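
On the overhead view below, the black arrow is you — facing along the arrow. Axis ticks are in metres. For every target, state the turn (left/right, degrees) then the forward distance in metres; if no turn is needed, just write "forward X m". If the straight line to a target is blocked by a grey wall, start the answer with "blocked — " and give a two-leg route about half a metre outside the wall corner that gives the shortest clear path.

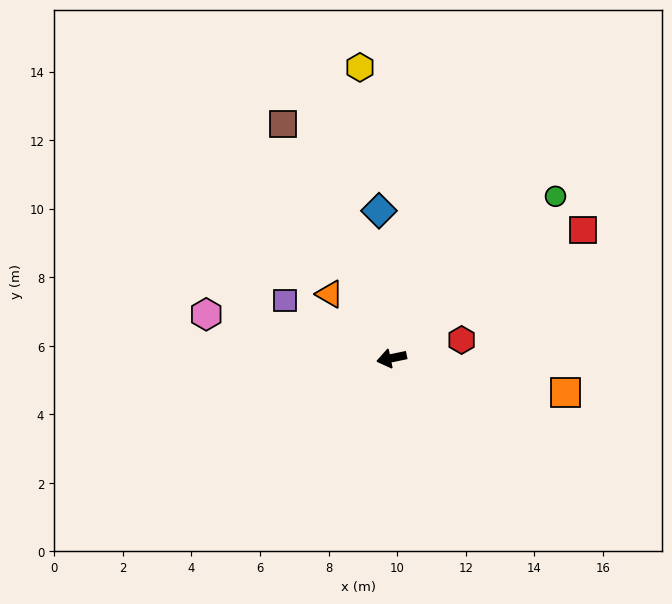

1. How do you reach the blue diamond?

turn right 97°, forward 4.3 m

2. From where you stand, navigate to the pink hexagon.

turn right 25°, forward 5.6 m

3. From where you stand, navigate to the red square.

turn right 158°, forward 6.7 m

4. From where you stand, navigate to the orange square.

turn left 157°, forward 5.2 m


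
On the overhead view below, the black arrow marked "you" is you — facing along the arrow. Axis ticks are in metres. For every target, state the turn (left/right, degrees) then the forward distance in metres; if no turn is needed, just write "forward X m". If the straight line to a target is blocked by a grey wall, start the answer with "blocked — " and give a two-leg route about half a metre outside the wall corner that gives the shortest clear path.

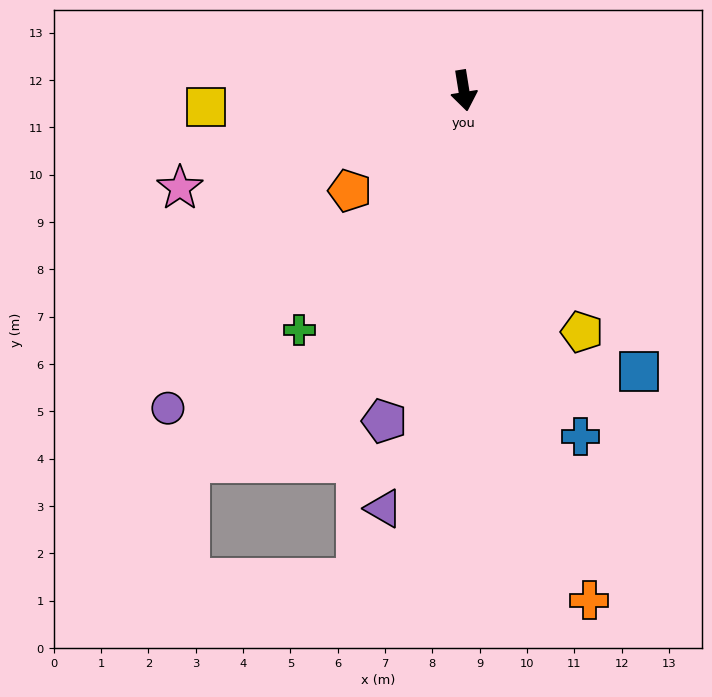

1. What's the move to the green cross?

turn right 44°, forward 6.1 m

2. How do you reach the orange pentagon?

turn right 58°, forward 3.2 m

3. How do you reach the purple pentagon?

turn right 23°, forward 7.2 m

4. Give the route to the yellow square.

turn right 95°, forward 5.5 m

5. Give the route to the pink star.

turn right 80°, forward 6.3 m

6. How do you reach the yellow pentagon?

turn left 17°, forward 5.7 m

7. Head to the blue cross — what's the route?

turn left 10°, forward 7.7 m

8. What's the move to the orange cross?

turn left 5°, forward 11.1 m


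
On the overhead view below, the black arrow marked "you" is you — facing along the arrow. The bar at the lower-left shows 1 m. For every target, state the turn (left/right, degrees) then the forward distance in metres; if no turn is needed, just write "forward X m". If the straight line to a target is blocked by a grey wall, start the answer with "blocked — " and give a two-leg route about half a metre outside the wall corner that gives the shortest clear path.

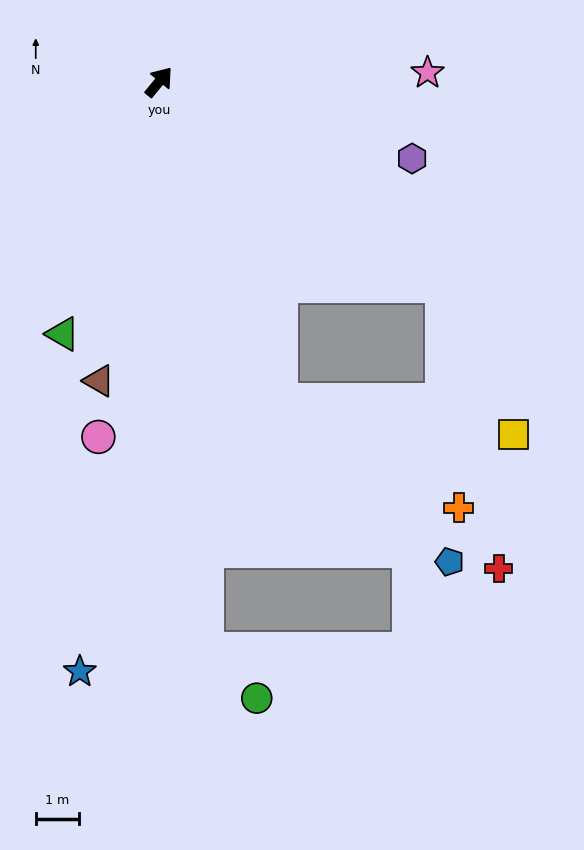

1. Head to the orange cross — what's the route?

blocked — turn right 120°, forward 8.0 m, then turn left 39°, forward 4.9 m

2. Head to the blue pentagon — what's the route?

blocked — turn right 120°, forward 8.0 m, then turn left 26°, forward 5.5 m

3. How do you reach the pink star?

turn right 49°, forward 6.3 m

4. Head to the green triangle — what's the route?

turn right 161°, forward 6.3 m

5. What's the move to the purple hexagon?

turn right 67°, forward 6.2 m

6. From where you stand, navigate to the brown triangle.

turn right 152°, forward 7.1 m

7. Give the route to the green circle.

blocked — turn right 136°, forward 13.3 m, then turn left 43°, forward 1.6 m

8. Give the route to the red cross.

blocked — turn right 120°, forward 8.0 m, then turn left 32°, forward 6.4 m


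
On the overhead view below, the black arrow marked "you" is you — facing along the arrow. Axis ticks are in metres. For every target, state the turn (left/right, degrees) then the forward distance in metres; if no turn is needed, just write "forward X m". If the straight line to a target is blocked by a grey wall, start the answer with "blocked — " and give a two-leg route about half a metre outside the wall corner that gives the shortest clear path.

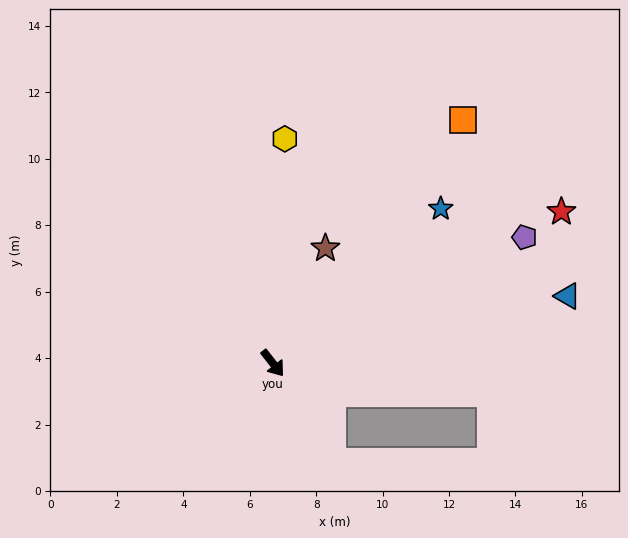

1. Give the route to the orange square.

turn left 104°, forward 9.3 m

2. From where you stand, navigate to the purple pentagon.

turn left 79°, forward 8.5 m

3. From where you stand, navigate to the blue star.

turn left 95°, forward 6.9 m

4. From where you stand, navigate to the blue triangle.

turn left 65°, forward 9.1 m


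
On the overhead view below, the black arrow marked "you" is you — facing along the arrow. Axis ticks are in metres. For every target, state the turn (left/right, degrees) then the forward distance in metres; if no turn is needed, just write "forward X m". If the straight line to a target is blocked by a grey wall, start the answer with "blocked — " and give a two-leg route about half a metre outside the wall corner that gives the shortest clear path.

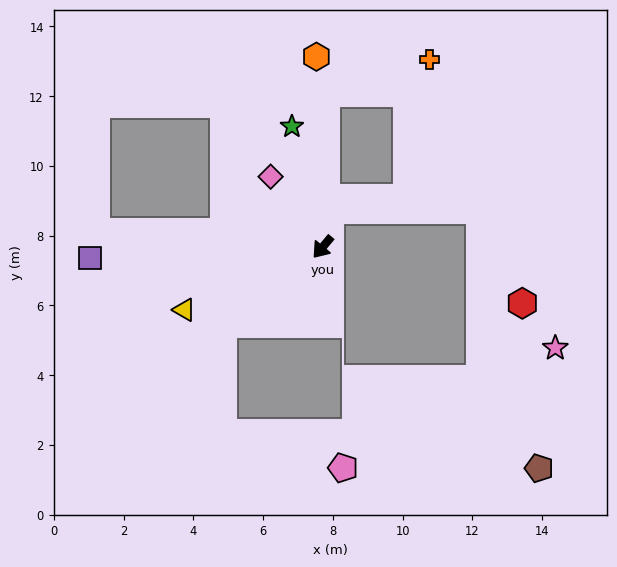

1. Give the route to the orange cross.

blocked — turn right 141°, forward 4.4 m, then turn right 71°, forward 3.1 m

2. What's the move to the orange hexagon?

turn right 138°, forward 5.5 m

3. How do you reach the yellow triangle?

turn right 26°, forward 4.4 m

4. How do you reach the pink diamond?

turn right 104°, forward 2.5 m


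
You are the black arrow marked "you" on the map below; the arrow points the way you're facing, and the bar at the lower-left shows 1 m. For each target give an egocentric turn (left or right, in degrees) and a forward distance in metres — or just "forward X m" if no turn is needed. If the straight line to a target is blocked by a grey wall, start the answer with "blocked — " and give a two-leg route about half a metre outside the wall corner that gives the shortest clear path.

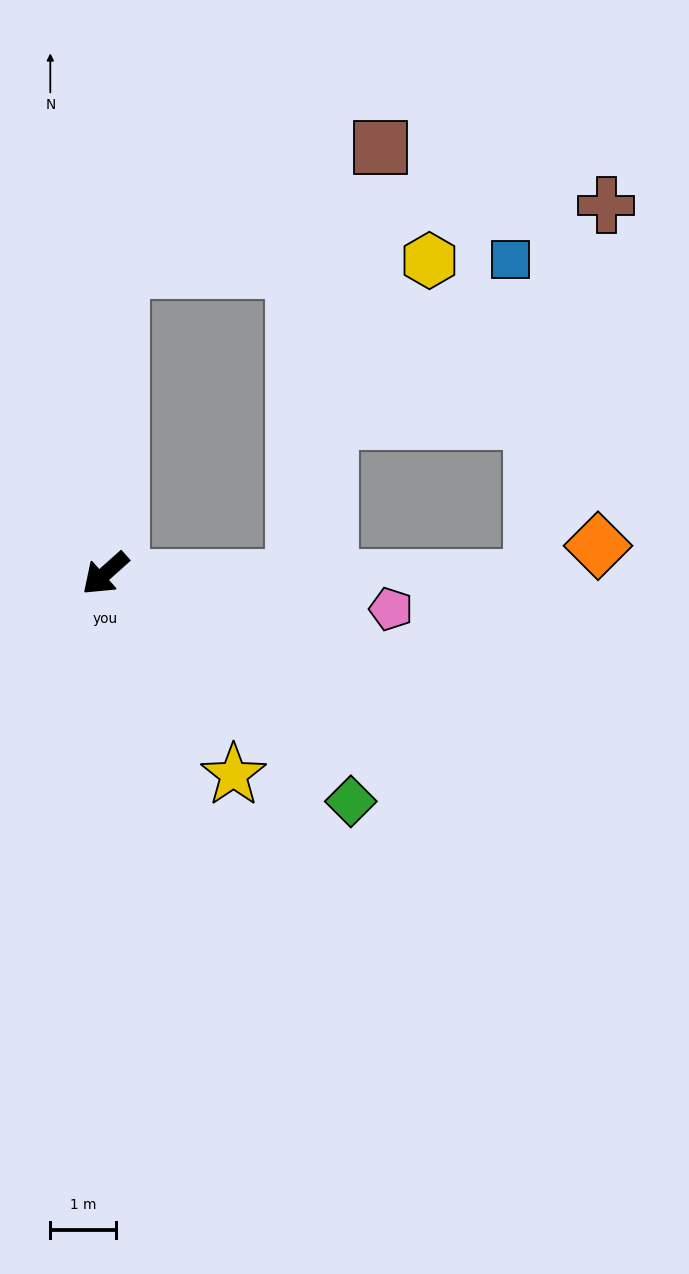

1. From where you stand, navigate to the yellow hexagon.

blocked — turn right 135°, forward 4.6 m, then turn right 85°, forward 4.7 m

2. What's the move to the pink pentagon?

turn left 131°, forward 4.4 m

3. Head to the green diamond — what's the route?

turn left 95°, forward 5.1 m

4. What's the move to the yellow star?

turn left 81°, forward 3.6 m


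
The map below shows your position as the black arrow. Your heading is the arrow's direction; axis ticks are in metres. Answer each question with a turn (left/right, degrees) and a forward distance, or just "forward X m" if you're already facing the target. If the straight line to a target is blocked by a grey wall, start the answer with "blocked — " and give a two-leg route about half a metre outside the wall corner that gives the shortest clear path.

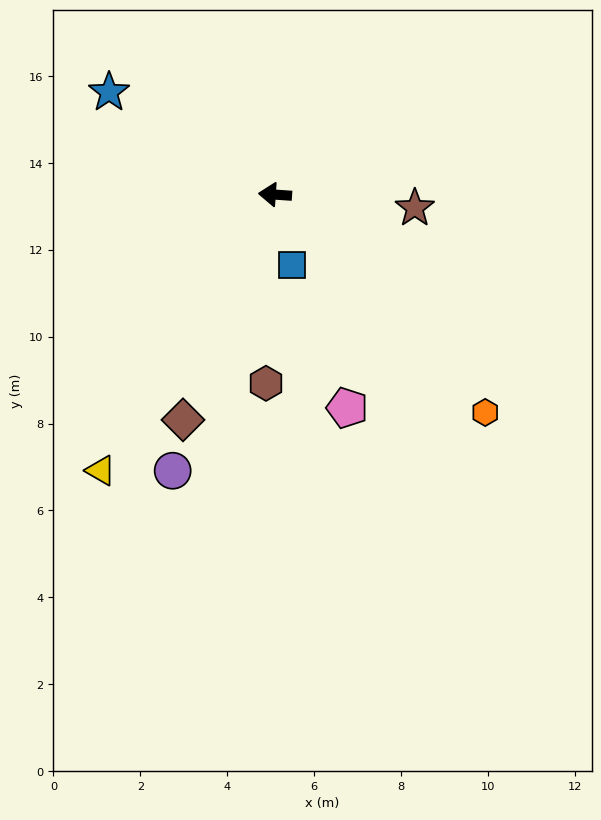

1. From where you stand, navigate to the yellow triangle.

turn left 62°, forward 7.5 m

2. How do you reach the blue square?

turn left 107°, forward 1.7 m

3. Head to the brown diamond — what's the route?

turn left 72°, forward 5.6 m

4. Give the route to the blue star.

turn right 28°, forward 4.5 m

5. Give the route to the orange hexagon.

turn left 138°, forward 7.0 m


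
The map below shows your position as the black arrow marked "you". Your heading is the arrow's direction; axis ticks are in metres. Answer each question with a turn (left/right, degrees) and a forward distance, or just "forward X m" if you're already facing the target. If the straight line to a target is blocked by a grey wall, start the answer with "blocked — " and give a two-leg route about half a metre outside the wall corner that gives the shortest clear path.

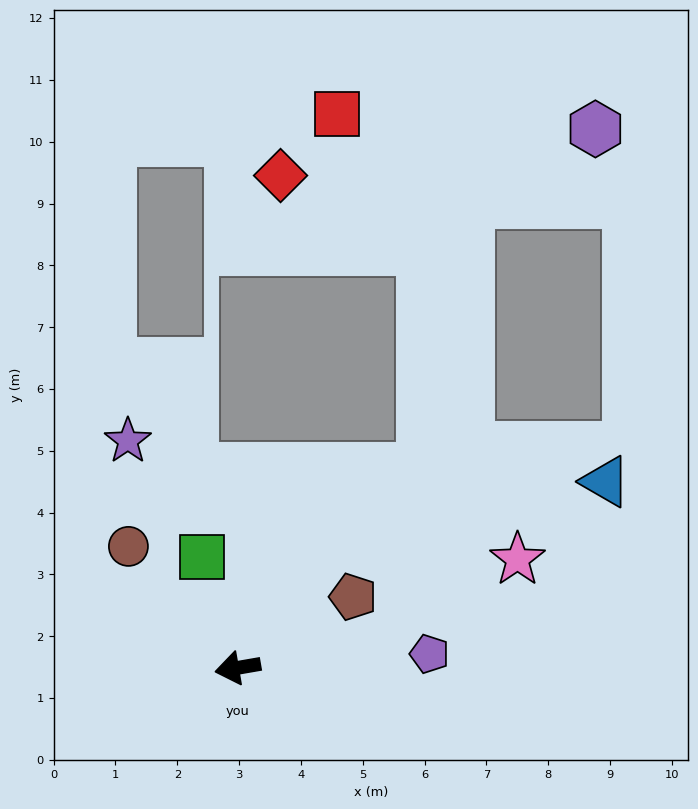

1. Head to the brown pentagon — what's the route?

turn right 158°, forward 2.2 m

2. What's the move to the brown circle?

turn right 58°, forward 2.6 m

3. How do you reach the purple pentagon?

turn left 174°, forward 3.1 m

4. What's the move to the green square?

turn right 82°, forward 1.9 m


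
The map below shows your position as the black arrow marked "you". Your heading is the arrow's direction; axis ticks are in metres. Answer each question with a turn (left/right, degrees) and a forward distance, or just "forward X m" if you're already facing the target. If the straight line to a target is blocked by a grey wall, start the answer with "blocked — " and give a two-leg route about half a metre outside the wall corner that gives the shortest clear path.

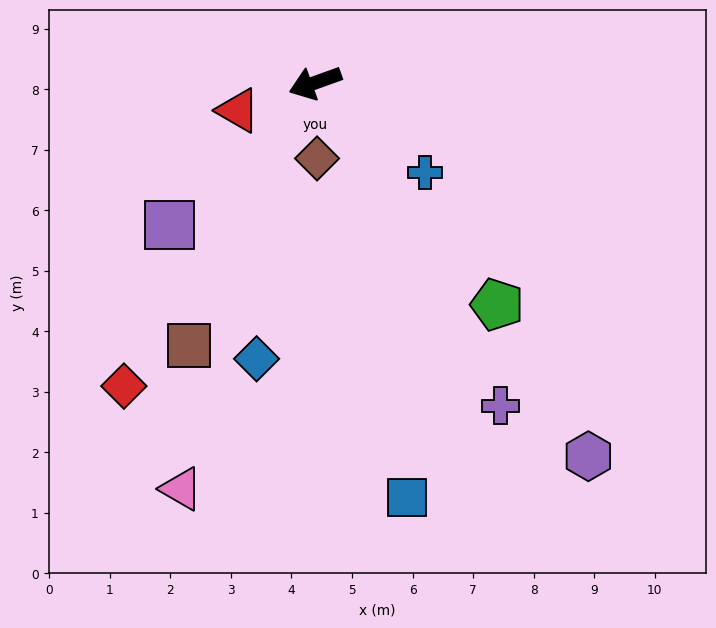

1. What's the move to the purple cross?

turn left 100°, forward 6.2 m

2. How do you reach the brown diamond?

turn left 72°, forward 1.3 m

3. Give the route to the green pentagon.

turn left 110°, forward 4.7 m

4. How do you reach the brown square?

turn left 45°, forward 4.8 m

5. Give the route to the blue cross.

turn left 121°, forward 2.3 m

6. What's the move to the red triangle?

forward 1.4 m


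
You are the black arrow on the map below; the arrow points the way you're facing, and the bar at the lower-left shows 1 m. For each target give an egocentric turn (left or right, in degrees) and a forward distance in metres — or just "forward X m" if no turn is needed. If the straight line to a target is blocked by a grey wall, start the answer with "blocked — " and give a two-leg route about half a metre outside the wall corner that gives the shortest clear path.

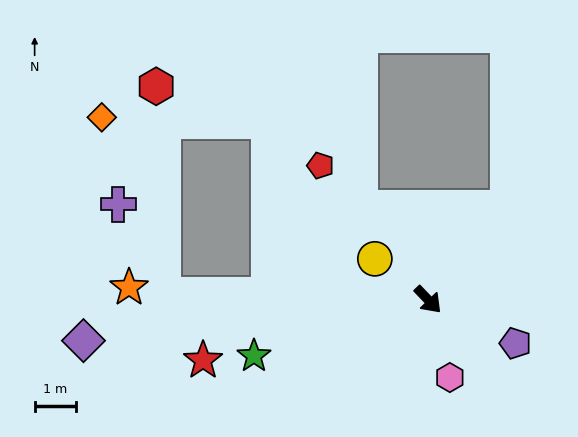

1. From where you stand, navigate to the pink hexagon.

turn right 28°, forward 2.0 m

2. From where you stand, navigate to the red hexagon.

blocked — turn right 135°, forward 6.5 m, then turn right 87°, forward 5.1 m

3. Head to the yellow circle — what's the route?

turn right 171°, forward 1.6 m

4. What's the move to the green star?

turn right 116°, forward 4.5 m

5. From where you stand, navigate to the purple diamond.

turn right 127°, forward 8.5 m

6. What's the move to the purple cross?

blocked — turn right 135°, forward 6.5 m, then turn right 62°, forward 2.5 m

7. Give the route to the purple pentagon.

turn left 20°, forward 2.4 m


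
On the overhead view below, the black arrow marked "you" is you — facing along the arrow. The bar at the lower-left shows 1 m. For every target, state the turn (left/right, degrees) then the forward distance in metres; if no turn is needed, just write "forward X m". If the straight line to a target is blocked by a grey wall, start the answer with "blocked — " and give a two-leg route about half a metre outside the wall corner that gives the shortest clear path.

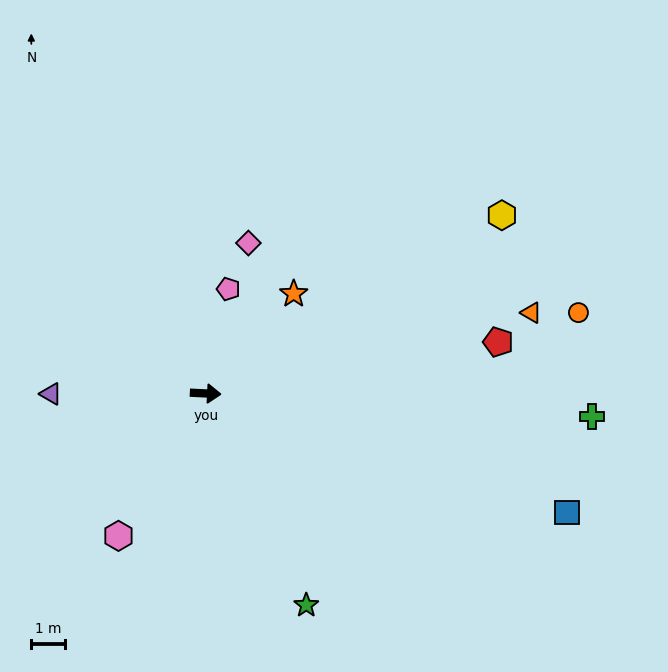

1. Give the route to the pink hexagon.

turn right 119°, forward 4.9 m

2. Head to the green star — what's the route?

turn right 62°, forward 6.9 m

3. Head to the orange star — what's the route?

turn left 51°, forward 3.9 m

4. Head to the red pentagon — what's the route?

turn left 13°, forward 8.7 m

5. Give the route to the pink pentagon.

turn left 81°, forward 3.1 m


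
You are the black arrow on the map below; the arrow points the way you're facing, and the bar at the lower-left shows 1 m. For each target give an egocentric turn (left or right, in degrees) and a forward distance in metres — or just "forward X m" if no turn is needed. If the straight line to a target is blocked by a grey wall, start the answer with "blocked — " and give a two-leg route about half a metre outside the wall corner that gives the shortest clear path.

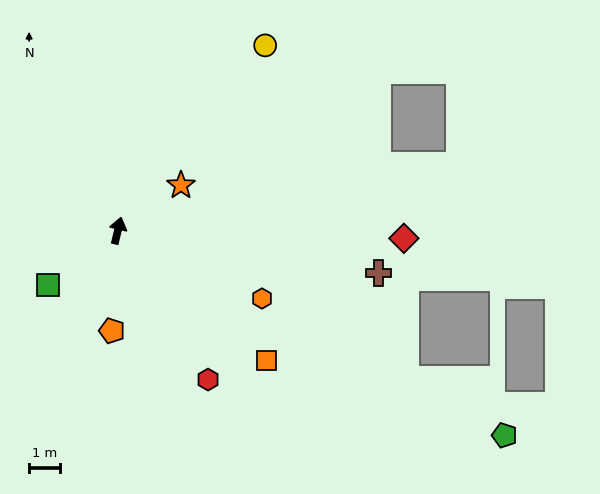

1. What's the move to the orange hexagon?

turn right 102°, forward 5.1 m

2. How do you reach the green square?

turn left 141°, forward 2.9 m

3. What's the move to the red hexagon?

turn right 135°, forward 5.6 m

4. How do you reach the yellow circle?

turn right 25°, forward 7.6 m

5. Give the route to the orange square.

turn right 118°, forward 6.3 m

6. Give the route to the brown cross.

turn right 86°, forward 8.5 m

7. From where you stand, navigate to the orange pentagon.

turn right 170°, forward 3.2 m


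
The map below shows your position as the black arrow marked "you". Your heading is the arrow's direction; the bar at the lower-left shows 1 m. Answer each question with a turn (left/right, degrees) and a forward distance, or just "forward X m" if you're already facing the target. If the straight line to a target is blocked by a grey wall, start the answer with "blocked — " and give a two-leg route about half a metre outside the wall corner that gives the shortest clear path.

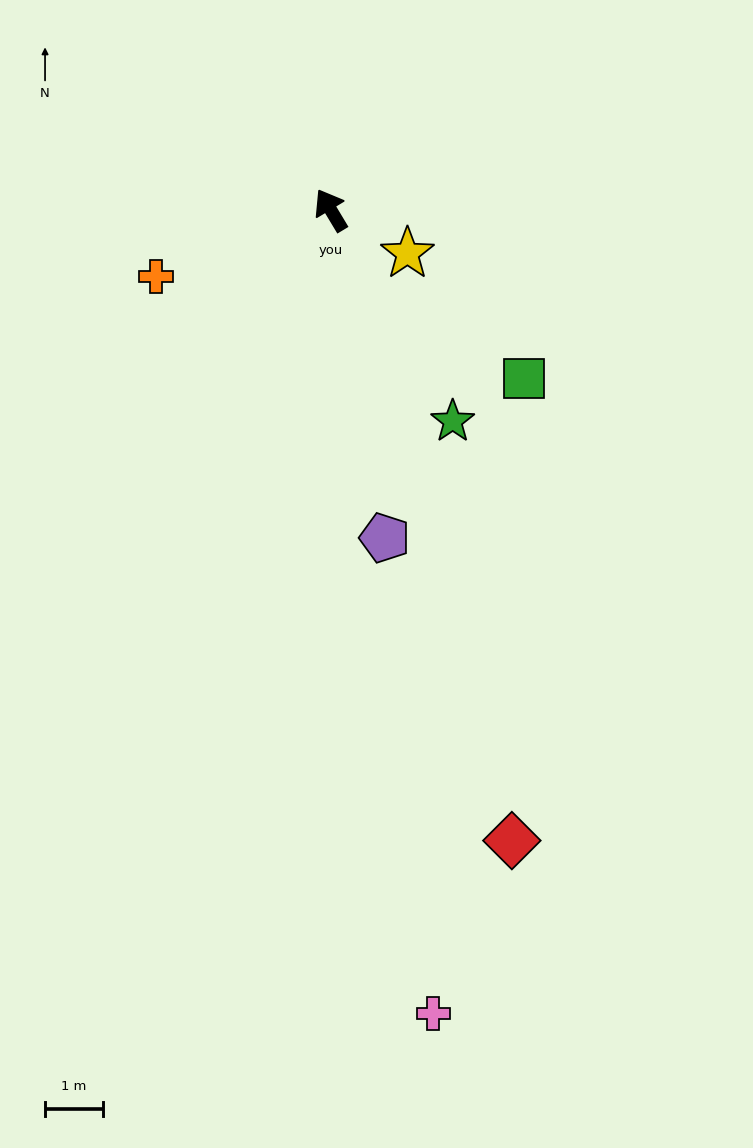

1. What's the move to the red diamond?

turn left 165°, forward 11.4 m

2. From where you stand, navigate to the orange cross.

turn left 80°, forward 3.2 m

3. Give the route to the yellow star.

turn right 151°, forward 1.5 m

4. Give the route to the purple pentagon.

turn left 158°, forward 5.8 m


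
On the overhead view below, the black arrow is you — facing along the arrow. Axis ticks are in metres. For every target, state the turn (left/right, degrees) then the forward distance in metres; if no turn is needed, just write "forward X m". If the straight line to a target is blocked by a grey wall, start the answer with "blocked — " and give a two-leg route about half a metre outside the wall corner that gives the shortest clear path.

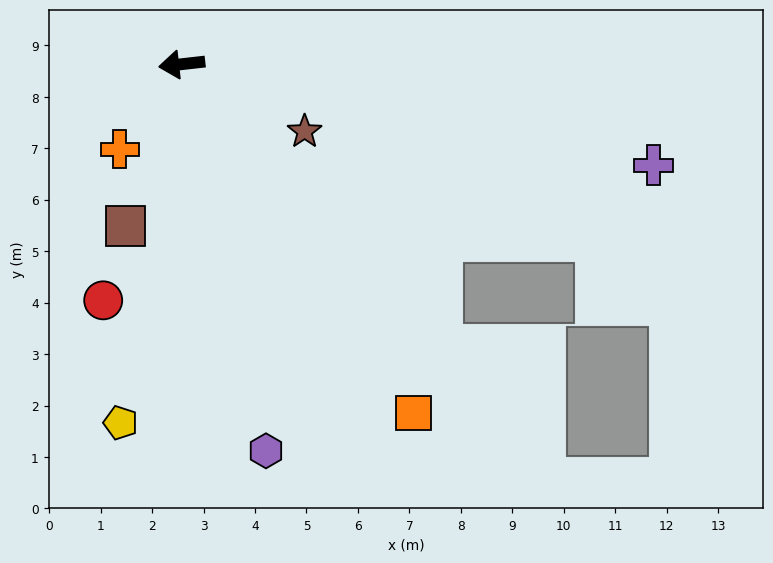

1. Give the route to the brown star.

turn left 145°, forward 2.7 m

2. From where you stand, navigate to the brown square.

turn left 64°, forward 3.3 m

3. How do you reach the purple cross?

turn left 161°, forward 9.4 m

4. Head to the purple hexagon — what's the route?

turn left 96°, forward 7.7 m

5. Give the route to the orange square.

turn left 117°, forward 8.1 m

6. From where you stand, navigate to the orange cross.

turn left 48°, forward 2.0 m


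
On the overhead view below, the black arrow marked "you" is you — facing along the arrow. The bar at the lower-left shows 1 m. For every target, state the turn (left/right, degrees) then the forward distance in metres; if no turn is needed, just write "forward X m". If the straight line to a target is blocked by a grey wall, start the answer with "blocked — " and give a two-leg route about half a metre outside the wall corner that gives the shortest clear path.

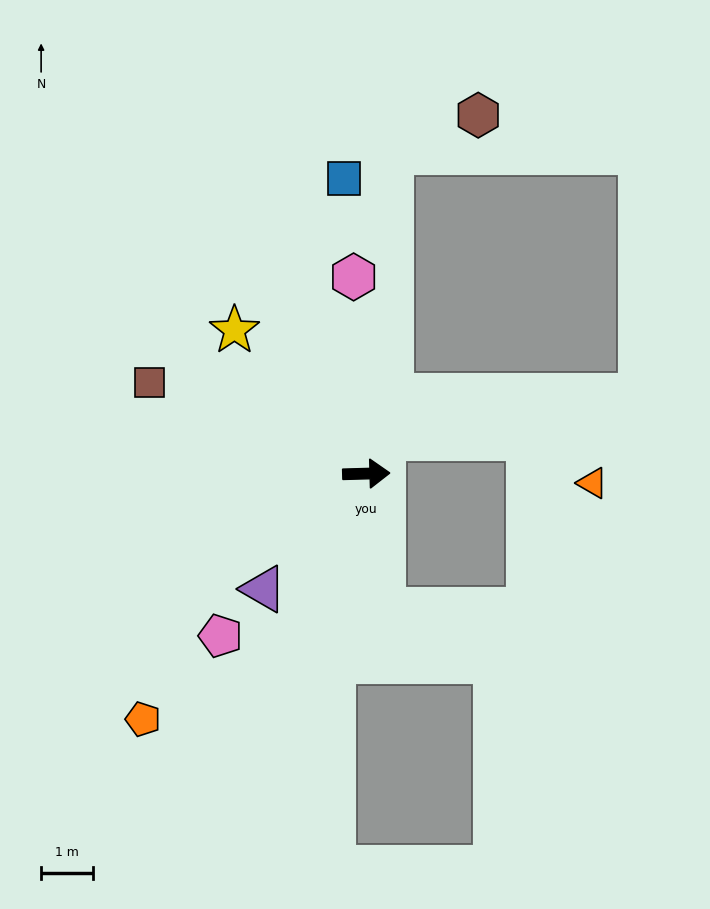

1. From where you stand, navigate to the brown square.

turn left 156°, forward 4.5 m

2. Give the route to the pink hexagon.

turn left 92°, forward 3.8 m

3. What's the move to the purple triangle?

turn right 133°, forward 3.0 m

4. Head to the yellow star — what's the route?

turn left 131°, forward 3.7 m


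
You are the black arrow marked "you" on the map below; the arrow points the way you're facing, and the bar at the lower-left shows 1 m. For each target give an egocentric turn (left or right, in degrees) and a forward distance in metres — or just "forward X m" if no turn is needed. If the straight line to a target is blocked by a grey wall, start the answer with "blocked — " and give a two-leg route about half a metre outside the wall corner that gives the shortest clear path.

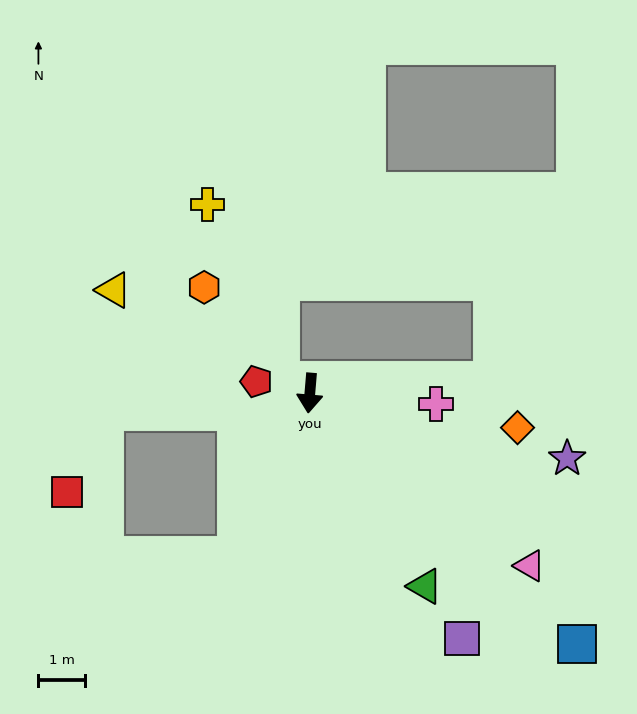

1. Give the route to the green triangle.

turn left 36°, forward 4.9 m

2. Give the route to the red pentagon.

turn right 97°, forward 1.2 m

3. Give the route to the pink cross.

turn left 90°, forward 2.7 m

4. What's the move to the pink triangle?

turn left 57°, forward 6.1 m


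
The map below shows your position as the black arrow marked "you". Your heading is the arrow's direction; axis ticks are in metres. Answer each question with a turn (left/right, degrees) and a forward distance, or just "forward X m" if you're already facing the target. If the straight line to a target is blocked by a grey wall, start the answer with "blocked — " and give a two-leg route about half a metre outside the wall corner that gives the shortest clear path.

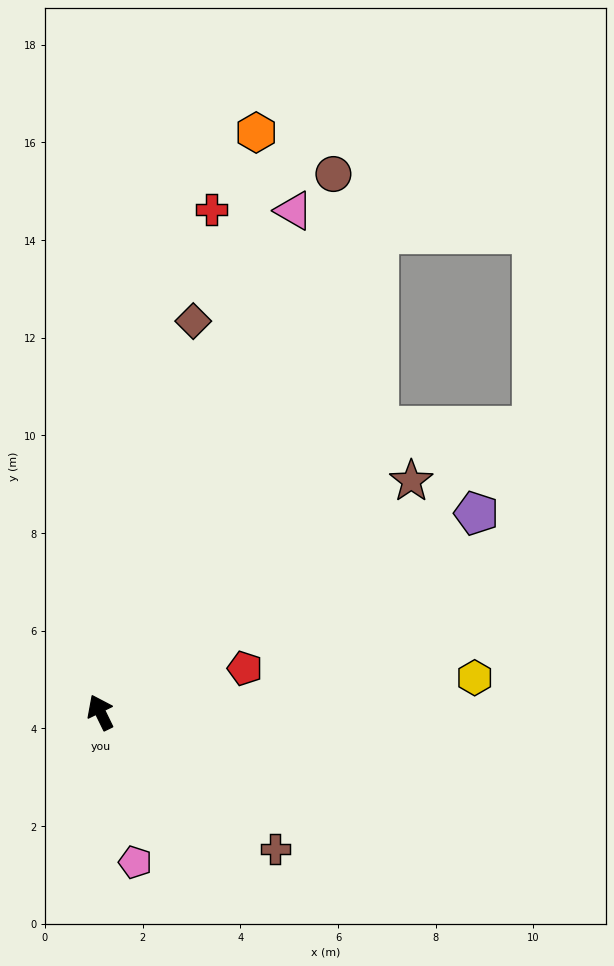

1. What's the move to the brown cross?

turn right 154°, forward 4.5 m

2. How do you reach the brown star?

turn right 79°, forward 7.9 m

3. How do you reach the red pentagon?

turn right 99°, forward 3.1 m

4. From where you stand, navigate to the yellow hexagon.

turn right 111°, forward 7.7 m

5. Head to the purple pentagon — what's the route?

turn right 88°, forward 8.7 m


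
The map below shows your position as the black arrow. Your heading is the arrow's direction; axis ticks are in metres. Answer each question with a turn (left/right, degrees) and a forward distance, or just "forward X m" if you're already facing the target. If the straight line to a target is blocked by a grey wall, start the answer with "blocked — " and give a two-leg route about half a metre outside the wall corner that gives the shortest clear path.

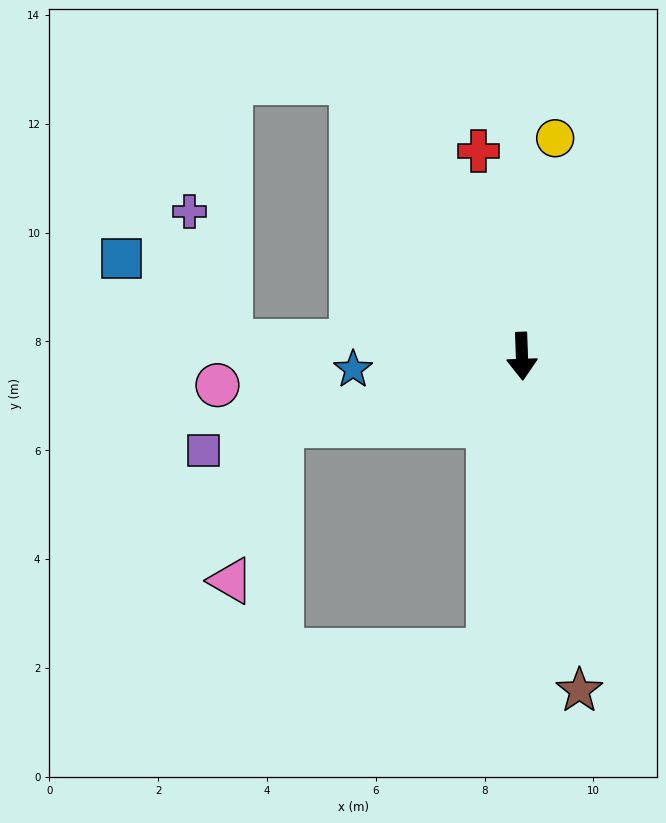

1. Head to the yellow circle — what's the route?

turn left 169°, forward 4.1 m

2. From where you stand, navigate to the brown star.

turn left 8°, forward 6.2 m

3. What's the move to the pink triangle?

blocked — turn right 76°, forward 4.6 m, then turn left 56°, forward 3.0 m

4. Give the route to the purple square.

turn right 75°, forward 6.1 m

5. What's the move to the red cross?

turn right 170°, forward 3.9 m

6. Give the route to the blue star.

turn right 88°, forward 3.1 m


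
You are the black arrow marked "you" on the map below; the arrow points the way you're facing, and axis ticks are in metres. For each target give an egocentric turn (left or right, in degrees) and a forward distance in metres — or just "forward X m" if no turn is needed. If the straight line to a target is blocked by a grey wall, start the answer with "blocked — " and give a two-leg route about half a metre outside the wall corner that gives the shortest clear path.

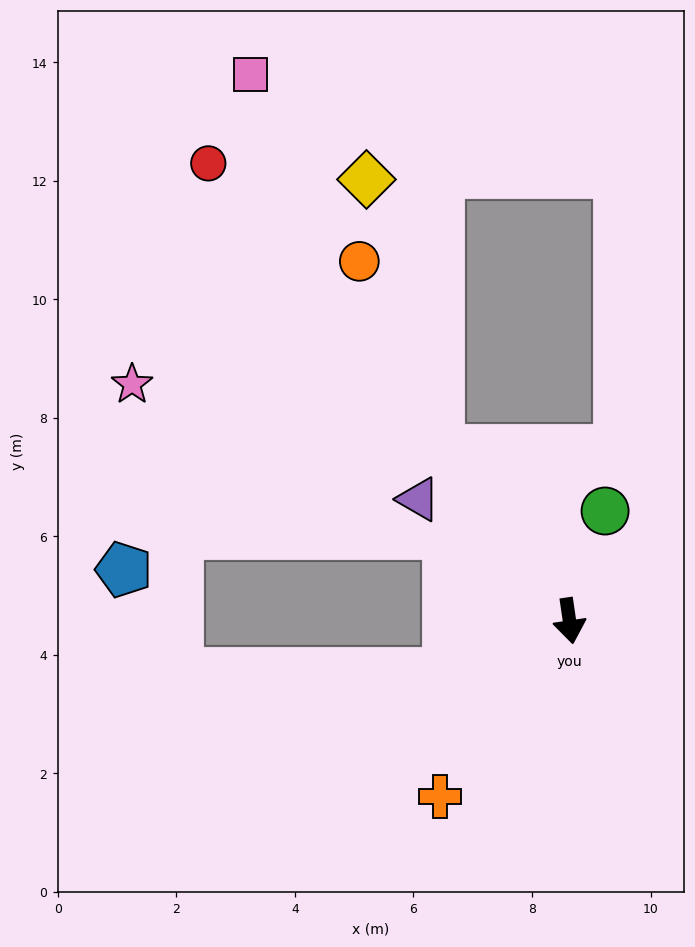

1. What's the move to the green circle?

turn left 154°, forward 1.9 m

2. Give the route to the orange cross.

turn right 45°, forward 3.7 m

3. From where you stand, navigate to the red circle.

turn right 150°, forward 9.8 m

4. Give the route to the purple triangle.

turn right 137°, forward 3.3 m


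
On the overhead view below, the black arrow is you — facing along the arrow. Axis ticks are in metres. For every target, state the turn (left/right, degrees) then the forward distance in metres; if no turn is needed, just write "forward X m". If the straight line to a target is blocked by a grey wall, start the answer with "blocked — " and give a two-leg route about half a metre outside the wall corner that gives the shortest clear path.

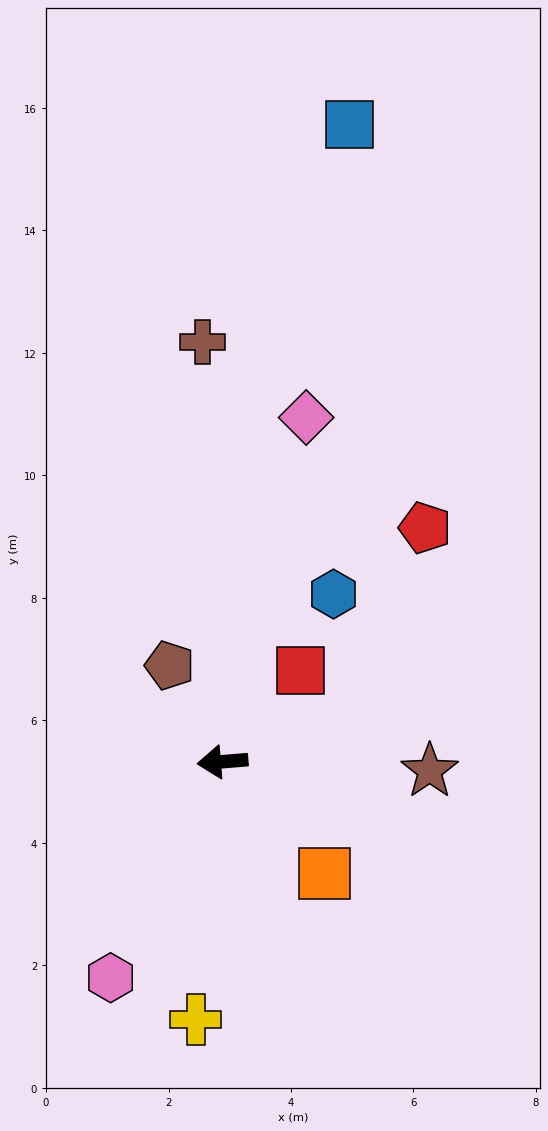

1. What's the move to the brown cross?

turn right 92°, forward 6.9 m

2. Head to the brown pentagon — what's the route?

turn right 66°, forward 1.8 m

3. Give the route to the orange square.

turn left 128°, forward 2.5 m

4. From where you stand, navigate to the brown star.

turn left 173°, forward 3.4 m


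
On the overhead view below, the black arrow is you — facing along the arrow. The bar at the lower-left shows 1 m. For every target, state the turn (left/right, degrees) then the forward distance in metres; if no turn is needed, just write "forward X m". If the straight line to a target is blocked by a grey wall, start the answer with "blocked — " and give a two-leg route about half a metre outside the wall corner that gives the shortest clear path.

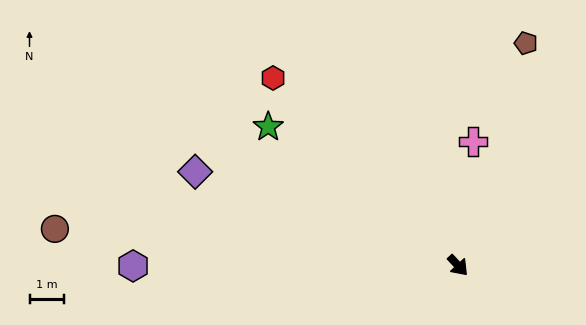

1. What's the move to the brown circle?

turn right 138°, forward 11.8 m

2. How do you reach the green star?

turn right 169°, forward 6.9 m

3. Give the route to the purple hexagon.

turn right 133°, forward 9.5 m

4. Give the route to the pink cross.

turn left 130°, forward 3.6 m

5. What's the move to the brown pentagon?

turn left 120°, forward 6.8 m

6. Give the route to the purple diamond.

turn right 152°, forward 8.2 m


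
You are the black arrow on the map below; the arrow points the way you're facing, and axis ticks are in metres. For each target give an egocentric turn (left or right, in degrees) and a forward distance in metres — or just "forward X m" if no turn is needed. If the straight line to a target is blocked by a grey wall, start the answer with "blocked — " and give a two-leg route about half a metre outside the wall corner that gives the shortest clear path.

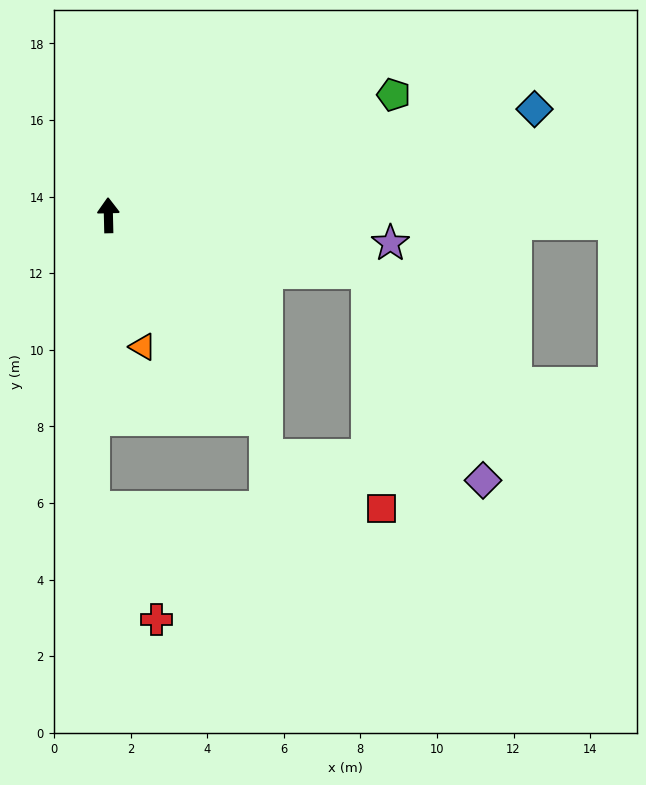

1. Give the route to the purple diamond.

blocked — turn right 104°, forward 6.9 m, then turn right 48°, forward 6.2 m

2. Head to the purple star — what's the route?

turn right 97°, forward 7.4 m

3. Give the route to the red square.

blocked — turn right 104°, forward 6.9 m, then turn right 74°, forward 6.2 m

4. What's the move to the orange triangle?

turn right 167°, forward 3.5 m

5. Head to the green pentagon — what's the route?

turn right 68°, forward 8.1 m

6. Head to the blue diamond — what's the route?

turn right 77°, forward 11.5 m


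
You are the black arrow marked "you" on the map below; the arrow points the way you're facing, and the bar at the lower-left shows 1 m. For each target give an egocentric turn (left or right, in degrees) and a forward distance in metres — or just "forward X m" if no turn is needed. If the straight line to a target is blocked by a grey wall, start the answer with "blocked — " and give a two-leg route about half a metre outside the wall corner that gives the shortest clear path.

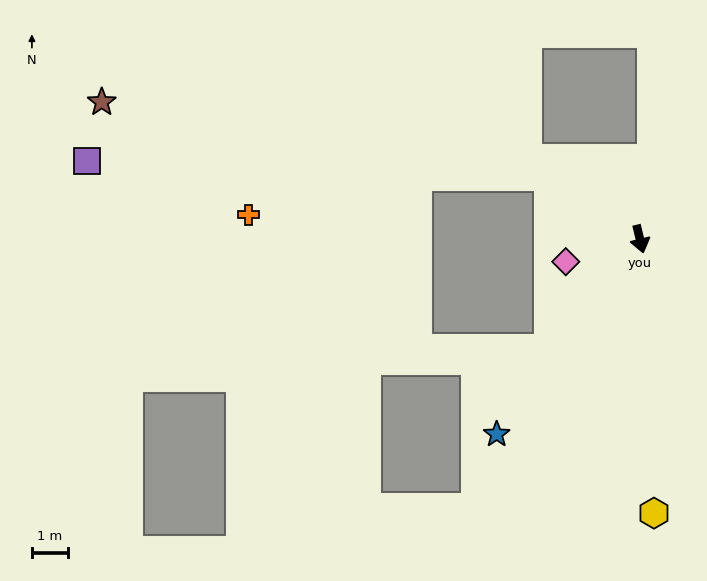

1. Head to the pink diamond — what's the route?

turn right 87°, forward 2.2 m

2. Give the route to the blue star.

turn right 50°, forward 6.8 m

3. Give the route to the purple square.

blocked — turn right 138°, forward 3.1 m, then turn left 33°, forward 12.9 m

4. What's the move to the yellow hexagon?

turn right 11°, forward 7.7 m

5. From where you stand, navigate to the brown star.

blocked — turn right 138°, forward 3.1 m, then turn left 25°, forward 12.7 m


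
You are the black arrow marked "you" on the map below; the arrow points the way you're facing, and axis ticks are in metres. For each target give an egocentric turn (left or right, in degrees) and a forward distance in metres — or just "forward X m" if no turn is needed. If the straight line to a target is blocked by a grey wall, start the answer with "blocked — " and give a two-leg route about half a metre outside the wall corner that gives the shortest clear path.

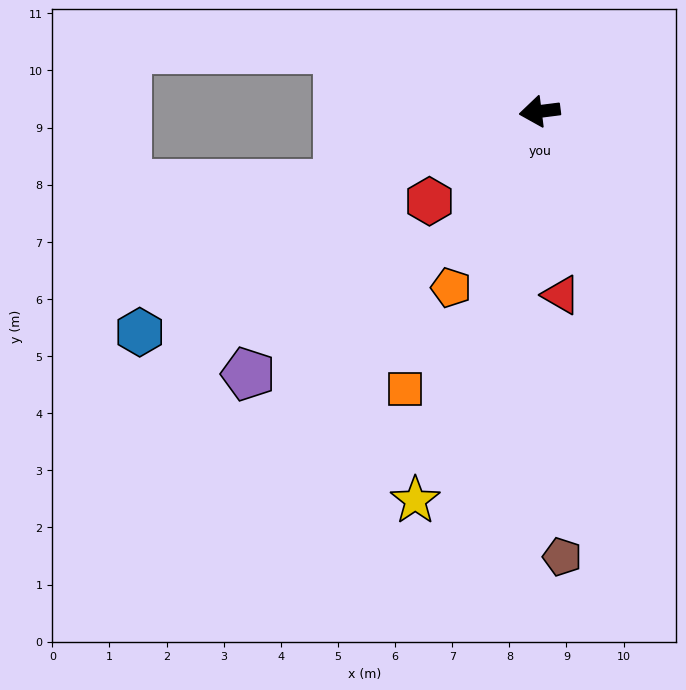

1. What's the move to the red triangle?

turn left 89°, forward 3.2 m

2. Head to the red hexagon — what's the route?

turn left 32°, forward 2.5 m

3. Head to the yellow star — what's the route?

turn left 65°, forward 7.1 m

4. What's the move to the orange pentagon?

turn left 56°, forward 3.5 m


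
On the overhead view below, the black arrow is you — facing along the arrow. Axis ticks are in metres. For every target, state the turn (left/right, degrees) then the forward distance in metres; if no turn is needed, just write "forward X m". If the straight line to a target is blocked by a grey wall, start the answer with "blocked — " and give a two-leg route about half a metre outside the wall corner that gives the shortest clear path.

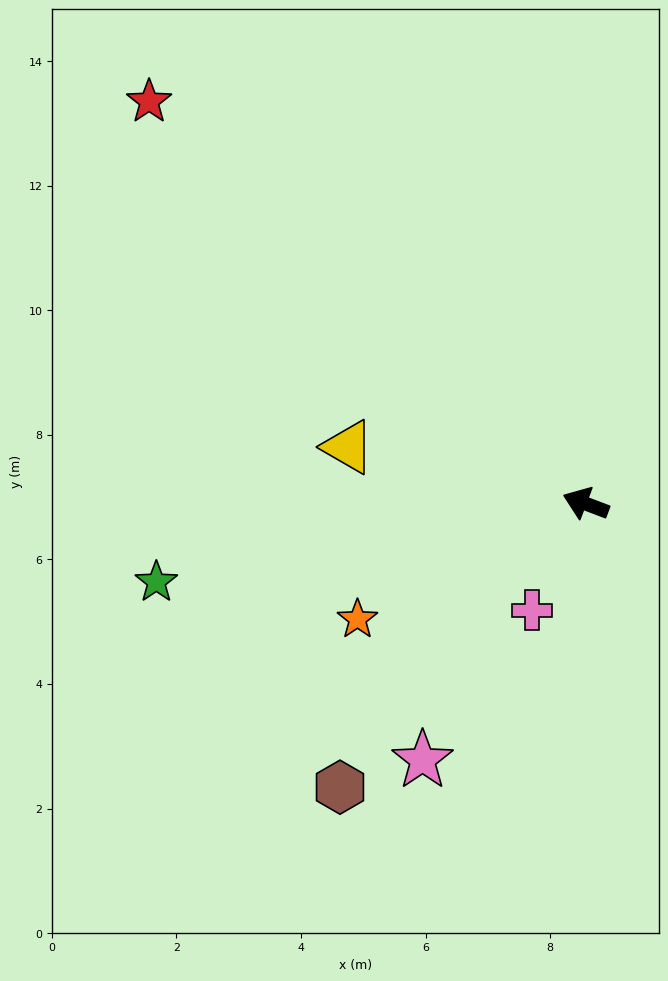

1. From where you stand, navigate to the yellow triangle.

turn left 7°, forward 3.9 m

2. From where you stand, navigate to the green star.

turn left 31°, forward 7.0 m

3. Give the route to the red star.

turn right 22°, forward 9.5 m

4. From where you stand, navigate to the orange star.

turn left 48°, forward 4.1 m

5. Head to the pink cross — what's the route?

turn left 84°, forward 1.9 m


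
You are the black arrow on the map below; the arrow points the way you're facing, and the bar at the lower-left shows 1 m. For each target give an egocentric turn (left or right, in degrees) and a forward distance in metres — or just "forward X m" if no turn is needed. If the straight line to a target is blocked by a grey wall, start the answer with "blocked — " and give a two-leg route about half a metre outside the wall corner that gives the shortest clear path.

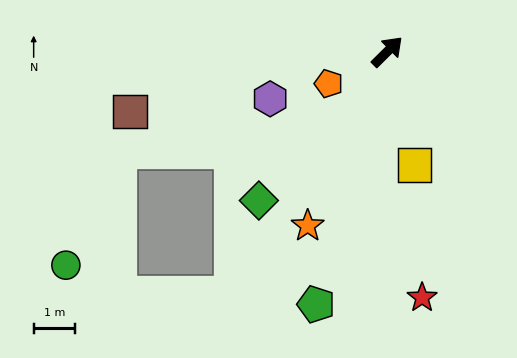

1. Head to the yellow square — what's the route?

turn right 121°, forward 2.8 m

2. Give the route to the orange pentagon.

turn left 164°, forward 1.6 m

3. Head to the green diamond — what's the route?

turn right 176°, forward 4.8 m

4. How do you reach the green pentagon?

turn right 151°, forward 6.4 m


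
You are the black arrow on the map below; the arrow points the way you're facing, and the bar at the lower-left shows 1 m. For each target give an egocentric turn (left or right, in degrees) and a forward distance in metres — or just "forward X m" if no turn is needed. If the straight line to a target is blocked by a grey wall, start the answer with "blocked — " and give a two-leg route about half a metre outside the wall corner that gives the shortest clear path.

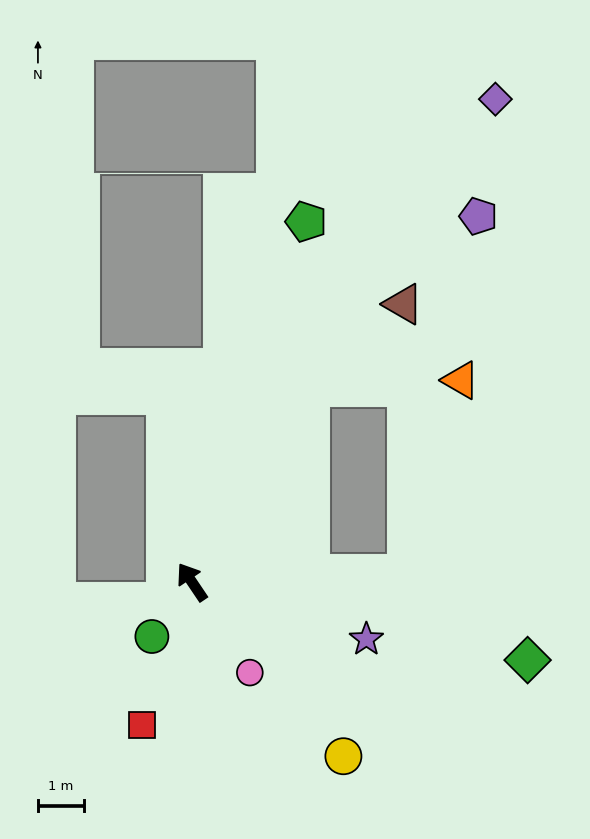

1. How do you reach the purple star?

turn right 142°, forward 4.0 m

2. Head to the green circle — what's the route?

turn left 110°, forward 1.5 m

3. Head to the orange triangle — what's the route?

blocked — turn right 65°, forward 5.0 m, then turn right 56°, forward 3.3 m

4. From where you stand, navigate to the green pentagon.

turn right 52°, forward 8.3 m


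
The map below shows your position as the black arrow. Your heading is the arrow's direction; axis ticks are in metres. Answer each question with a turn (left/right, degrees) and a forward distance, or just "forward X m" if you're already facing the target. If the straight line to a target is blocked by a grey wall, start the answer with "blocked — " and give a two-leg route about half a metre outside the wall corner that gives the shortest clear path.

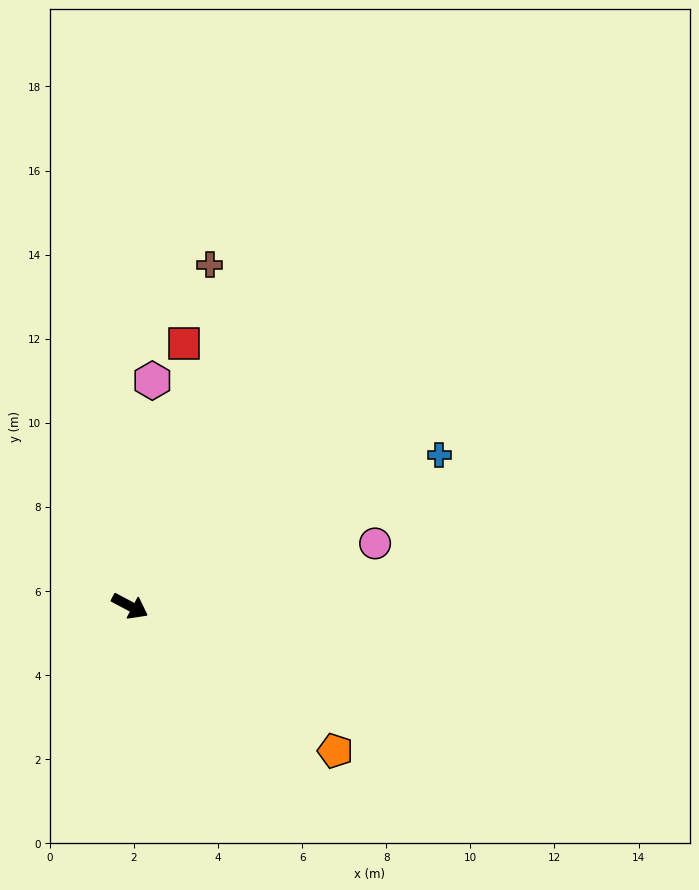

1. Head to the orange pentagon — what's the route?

turn right 7°, forward 6.0 m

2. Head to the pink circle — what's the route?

turn left 42°, forward 6.0 m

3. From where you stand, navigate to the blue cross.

turn left 54°, forward 8.2 m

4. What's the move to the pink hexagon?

turn left 112°, forward 5.4 m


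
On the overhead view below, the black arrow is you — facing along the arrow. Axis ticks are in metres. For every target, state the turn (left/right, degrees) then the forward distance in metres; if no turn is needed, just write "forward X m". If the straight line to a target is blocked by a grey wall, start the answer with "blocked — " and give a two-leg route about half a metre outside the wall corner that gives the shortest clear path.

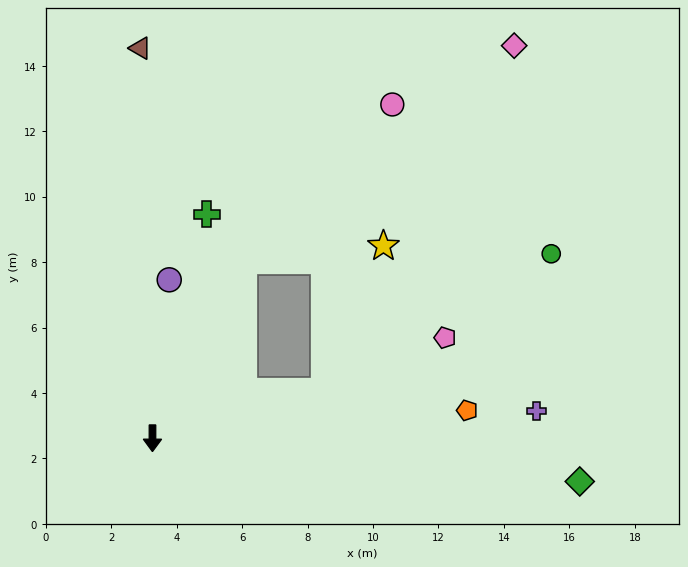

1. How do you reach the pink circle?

blocked — turn left 153°, forward 6.1 m, then turn right 17°, forward 6.6 m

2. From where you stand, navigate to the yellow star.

blocked — turn left 105°, forward 5.5 m, then turn left 53°, forward 4.8 m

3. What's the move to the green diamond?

turn left 84°, forward 13.1 m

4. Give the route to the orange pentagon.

turn left 95°, forward 9.7 m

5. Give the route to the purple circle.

turn left 174°, forward 4.9 m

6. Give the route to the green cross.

turn left 166°, forward 7.0 m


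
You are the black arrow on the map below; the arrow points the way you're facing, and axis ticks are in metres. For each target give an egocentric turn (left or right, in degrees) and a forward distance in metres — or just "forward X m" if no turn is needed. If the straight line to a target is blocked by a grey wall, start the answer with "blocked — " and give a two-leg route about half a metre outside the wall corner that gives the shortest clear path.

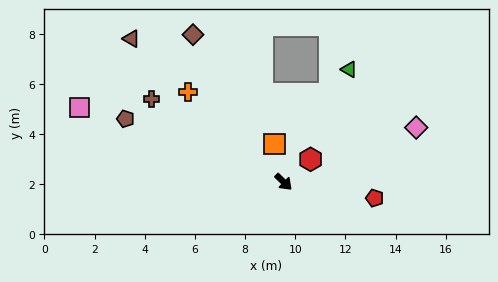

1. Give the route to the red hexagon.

turn left 84°, forward 1.4 m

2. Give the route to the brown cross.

turn right 168°, forward 6.2 m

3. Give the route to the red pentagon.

turn left 34°, forward 3.7 m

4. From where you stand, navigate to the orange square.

turn left 147°, forward 1.6 m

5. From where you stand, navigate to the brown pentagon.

turn right 158°, forward 6.8 m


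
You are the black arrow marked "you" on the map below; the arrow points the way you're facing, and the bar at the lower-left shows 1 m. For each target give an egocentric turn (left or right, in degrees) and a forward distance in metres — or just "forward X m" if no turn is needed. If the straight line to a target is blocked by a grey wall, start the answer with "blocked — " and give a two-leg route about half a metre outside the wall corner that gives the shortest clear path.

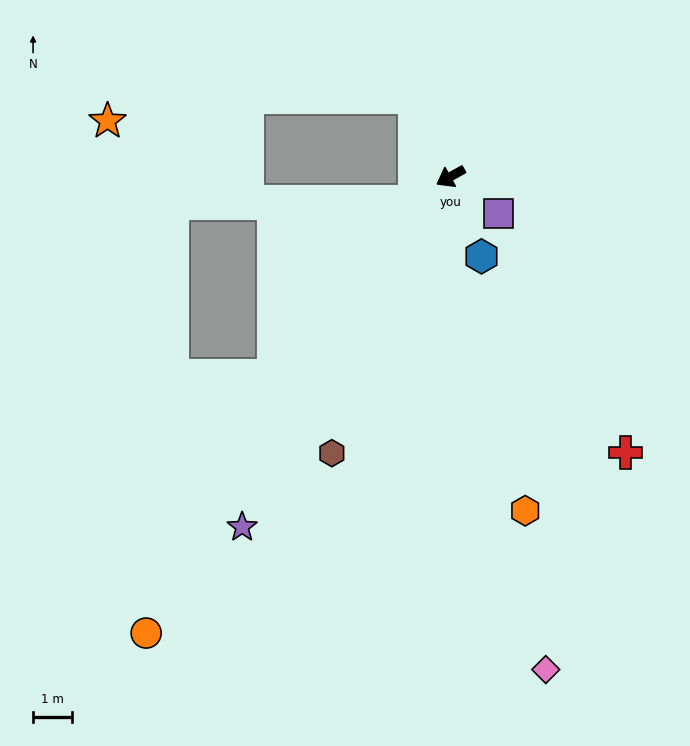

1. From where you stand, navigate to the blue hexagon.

turn left 82°, forward 2.2 m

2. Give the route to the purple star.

turn left 30°, forward 10.4 m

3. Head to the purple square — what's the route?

turn left 113°, forward 1.6 m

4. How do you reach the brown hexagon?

turn left 38°, forward 7.7 m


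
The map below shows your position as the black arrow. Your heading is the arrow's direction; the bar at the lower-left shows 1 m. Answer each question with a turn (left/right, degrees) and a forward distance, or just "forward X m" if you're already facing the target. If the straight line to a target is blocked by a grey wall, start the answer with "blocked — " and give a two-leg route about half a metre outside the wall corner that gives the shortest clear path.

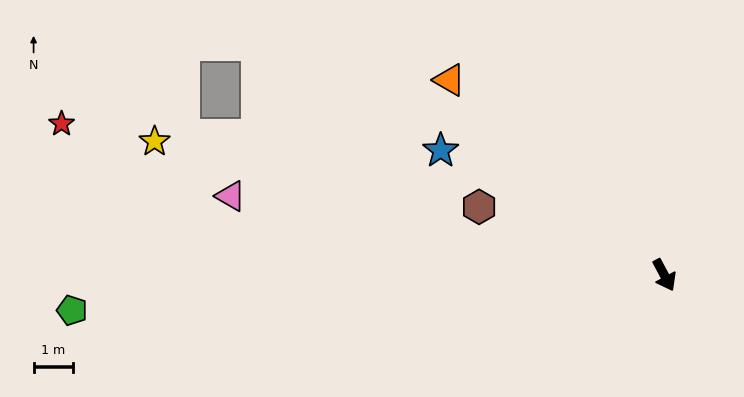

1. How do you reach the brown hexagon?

turn right 138°, forward 5.0 m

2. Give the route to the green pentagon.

turn right 115°, forward 15.2 m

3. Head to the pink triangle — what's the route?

turn right 128°, forward 11.3 m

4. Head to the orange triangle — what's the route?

turn right 160°, forward 7.4 m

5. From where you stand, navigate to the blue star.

turn right 147°, forward 6.5 m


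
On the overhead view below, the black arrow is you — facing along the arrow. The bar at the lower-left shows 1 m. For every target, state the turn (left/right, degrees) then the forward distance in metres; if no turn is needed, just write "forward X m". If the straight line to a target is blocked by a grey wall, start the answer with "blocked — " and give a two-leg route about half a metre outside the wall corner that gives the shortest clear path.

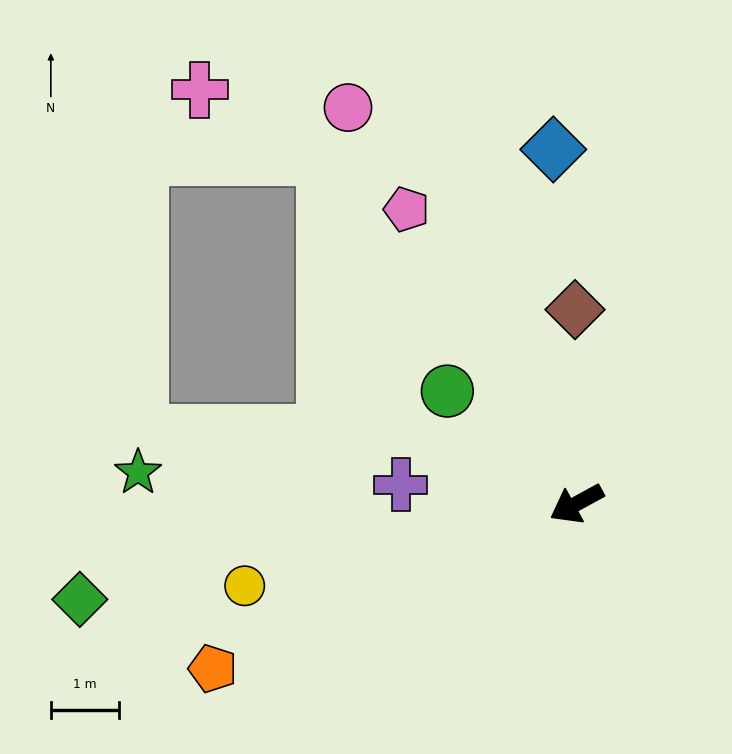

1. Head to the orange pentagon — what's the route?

turn right 4°, forward 5.8 m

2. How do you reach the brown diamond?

turn right 118°, forward 2.8 m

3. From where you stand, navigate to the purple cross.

turn right 35°, forward 2.6 m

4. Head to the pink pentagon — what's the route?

turn right 89°, forward 5.0 m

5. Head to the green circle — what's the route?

turn right 70°, forward 2.5 m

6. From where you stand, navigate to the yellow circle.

turn right 15°, forward 5.0 m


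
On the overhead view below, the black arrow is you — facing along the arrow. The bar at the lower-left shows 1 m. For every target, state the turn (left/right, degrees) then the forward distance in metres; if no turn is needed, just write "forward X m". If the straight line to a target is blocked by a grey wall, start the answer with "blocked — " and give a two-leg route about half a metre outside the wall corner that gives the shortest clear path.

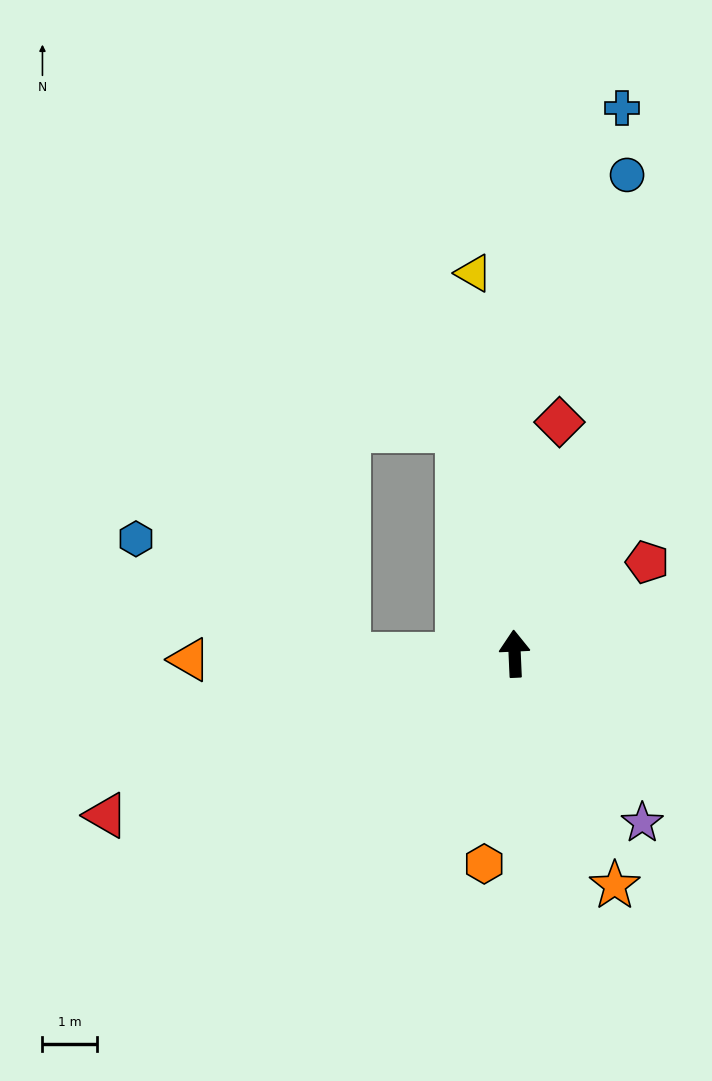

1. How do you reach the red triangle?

turn left 109°, forward 8.1 m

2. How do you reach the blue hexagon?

blocked — turn left 88°, forward 3.1 m, then turn right 29°, forward 4.4 m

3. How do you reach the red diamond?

turn right 14°, forward 4.3 m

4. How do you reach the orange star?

turn right 159°, forward 4.6 m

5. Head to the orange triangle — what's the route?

turn left 88°, forward 6.0 m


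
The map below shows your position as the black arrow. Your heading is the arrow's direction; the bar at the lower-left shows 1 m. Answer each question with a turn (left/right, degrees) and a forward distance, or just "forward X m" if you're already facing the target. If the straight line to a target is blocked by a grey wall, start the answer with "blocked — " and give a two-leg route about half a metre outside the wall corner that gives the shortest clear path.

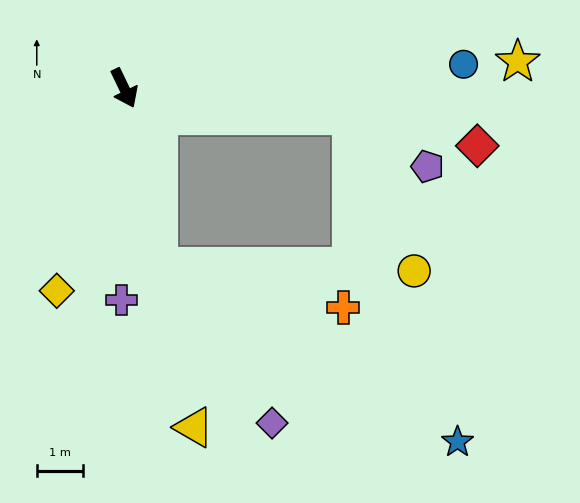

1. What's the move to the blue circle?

turn left 68°, forward 7.4 m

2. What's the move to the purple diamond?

blocked — turn right 15°, forward 3.9 m, then turn left 25°, forward 4.2 m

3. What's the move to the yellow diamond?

turn right 44°, forward 4.6 m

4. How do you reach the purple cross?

turn right 26°, forward 4.6 m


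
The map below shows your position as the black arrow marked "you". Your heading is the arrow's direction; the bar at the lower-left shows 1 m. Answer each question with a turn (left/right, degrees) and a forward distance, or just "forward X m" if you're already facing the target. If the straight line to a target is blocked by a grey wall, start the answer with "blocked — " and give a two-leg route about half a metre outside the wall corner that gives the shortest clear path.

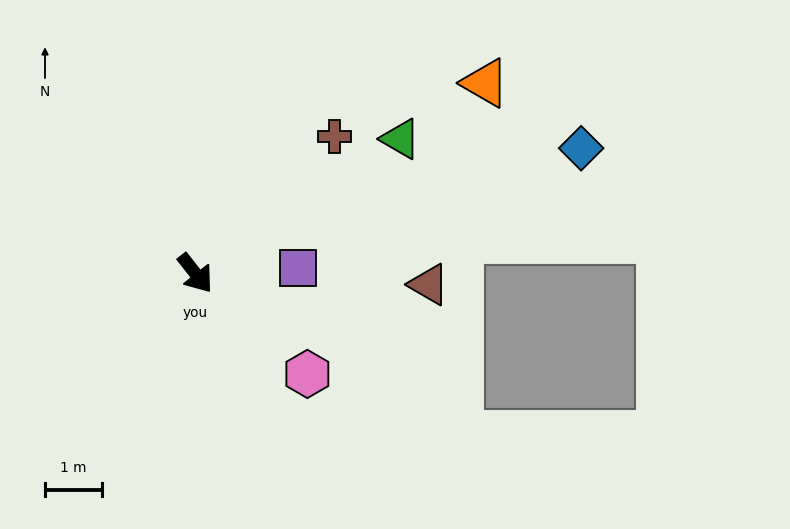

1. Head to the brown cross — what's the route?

turn left 96°, forward 3.4 m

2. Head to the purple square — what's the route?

turn left 55°, forward 1.8 m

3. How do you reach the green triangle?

turn left 85°, forward 4.3 m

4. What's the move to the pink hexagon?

turn left 10°, forward 2.7 m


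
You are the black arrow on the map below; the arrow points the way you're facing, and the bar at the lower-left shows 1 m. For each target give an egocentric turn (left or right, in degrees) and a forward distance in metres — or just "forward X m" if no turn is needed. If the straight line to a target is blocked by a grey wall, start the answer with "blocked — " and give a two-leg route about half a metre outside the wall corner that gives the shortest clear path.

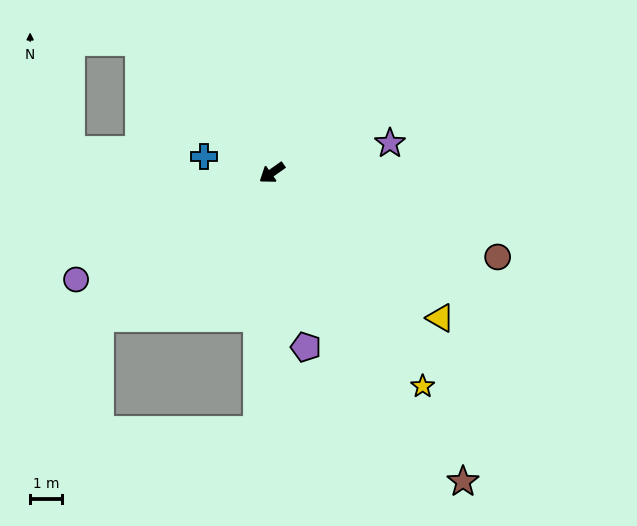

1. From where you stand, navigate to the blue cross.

turn right 49°, forward 2.2 m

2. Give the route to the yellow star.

turn left 90°, forward 8.2 m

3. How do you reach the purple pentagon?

turn left 66°, forward 5.5 m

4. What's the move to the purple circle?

turn right 7°, forward 7.0 m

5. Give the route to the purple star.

turn left 159°, forward 3.8 m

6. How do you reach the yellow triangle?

turn left 104°, forward 6.9 m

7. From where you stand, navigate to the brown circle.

turn left 124°, forward 7.5 m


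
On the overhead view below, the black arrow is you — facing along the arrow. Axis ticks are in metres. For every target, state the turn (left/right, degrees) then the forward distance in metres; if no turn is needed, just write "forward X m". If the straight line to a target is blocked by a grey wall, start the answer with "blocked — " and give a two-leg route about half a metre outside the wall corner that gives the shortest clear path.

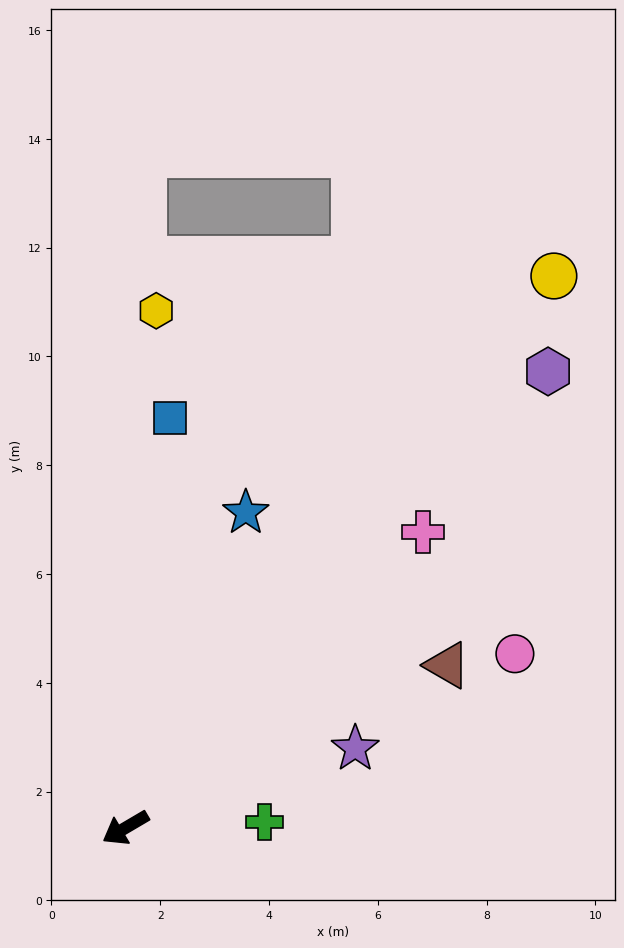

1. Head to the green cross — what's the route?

turn left 152°, forward 2.6 m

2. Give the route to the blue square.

turn right 127°, forward 7.6 m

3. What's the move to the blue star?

turn right 141°, forward 6.2 m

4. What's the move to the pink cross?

turn right 166°, forward 7.7 m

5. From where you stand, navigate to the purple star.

turn left 169°, forward 4.5 m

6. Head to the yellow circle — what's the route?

turn right 158°, forward 12.8 m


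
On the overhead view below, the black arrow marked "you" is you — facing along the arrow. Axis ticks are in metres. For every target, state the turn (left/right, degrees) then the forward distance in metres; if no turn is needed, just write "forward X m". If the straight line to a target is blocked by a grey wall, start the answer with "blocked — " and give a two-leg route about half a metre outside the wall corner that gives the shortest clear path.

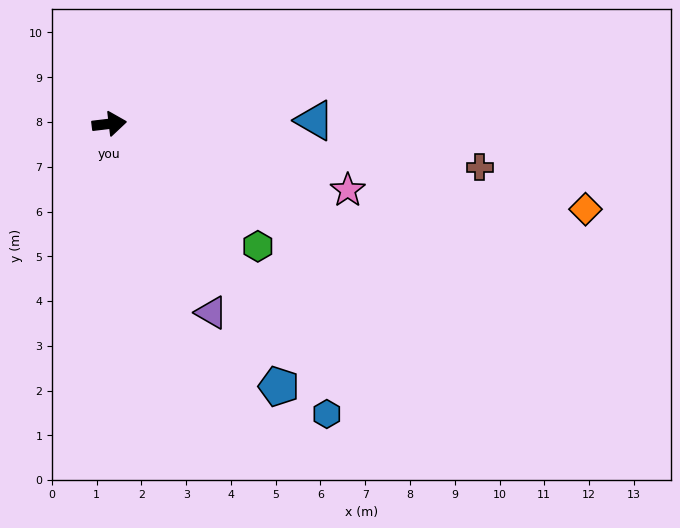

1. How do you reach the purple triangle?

turn right 68°, forward 4.8 m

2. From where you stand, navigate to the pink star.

turn right 22°, forward 5.5 m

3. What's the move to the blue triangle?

turn right 6°, forward 4.6 m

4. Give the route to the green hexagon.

turn right 46°, forward 4.3 m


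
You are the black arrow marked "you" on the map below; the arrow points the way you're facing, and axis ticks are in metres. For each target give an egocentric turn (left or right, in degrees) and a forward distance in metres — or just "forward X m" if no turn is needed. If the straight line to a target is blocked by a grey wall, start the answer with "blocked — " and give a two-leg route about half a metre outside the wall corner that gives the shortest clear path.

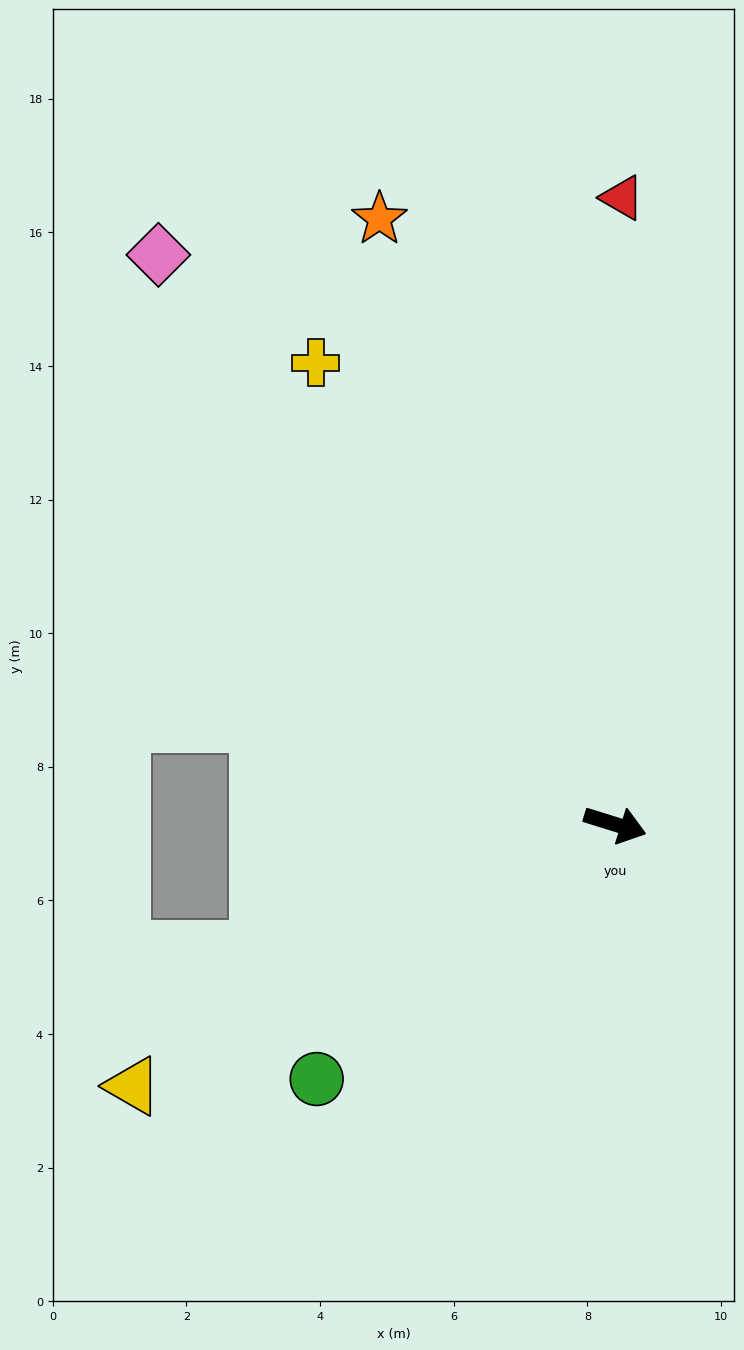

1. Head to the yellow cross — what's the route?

turn left 140°, forward 8.2 m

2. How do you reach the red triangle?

turn left 107°, forward 9.4 m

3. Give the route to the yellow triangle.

turn right 134°, forward 8.2 m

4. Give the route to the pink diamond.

turn left 146°, forward 10.9 m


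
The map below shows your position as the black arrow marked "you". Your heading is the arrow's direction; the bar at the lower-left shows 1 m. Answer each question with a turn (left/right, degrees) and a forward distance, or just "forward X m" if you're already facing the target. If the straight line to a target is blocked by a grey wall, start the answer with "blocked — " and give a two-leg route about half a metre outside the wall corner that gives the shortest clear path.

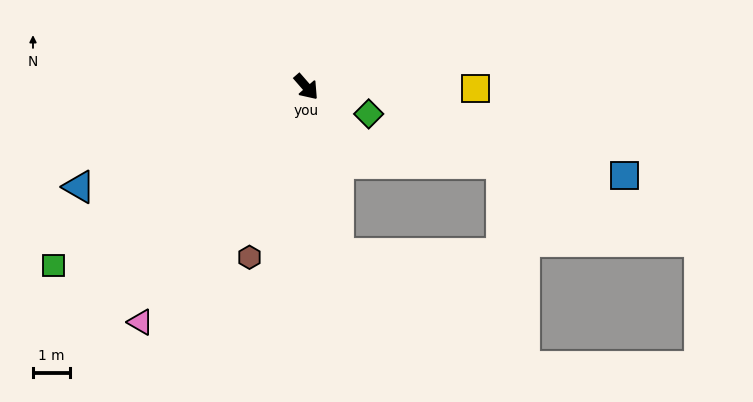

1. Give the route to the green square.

turn right 96°, forward 8.4 m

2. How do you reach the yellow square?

turn left 48°, forward 4.6 m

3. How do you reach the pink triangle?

turn right 76°, forward 7.8 m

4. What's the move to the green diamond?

turn left 26°, forward 1.9 m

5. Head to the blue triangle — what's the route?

turn right 107°, forward 6.8 m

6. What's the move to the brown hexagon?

turn right 59°, forward 4.9 m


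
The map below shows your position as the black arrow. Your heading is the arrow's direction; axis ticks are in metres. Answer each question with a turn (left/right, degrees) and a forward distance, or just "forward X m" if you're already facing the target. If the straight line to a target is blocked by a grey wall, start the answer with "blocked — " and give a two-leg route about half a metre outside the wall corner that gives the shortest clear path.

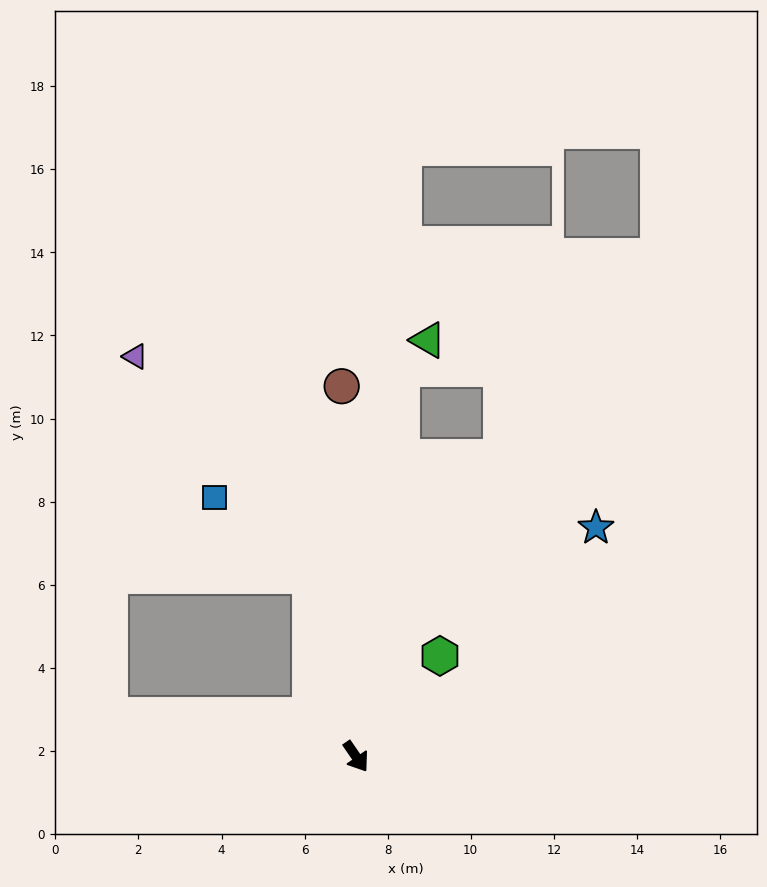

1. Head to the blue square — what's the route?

blocked — turn left 160°, forward 4.5 m, then turn left 36°, forward 3.0 m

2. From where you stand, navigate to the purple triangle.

blocked — turn left 160°, forward 4.5 m, then turn left 24°, forward 6.8 m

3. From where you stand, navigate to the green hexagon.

turn left 106°, forward 3.2 m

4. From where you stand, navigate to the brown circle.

turn left 148°, forward 8.9 m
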